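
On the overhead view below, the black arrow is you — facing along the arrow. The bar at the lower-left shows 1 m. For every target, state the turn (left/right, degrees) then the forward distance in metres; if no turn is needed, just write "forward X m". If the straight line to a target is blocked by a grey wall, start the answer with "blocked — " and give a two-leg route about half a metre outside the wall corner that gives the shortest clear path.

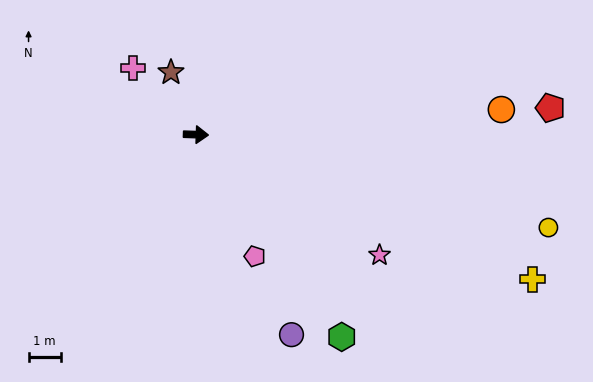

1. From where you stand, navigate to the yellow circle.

turn right 13°, forward 11.3 m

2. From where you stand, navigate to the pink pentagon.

turn right 62°, forward 4.2 m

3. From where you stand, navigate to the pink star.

turn right 31°, forward 6.8 m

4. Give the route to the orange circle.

turn left 7°, forward 9.5 m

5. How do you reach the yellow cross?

turn right 21°, forward 11.4 m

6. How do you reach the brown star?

turn left 114°, forward 2.1 m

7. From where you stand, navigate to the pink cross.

turn left 135°, forward 2.8 m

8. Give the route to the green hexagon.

turn right 52°, forward 7.8 m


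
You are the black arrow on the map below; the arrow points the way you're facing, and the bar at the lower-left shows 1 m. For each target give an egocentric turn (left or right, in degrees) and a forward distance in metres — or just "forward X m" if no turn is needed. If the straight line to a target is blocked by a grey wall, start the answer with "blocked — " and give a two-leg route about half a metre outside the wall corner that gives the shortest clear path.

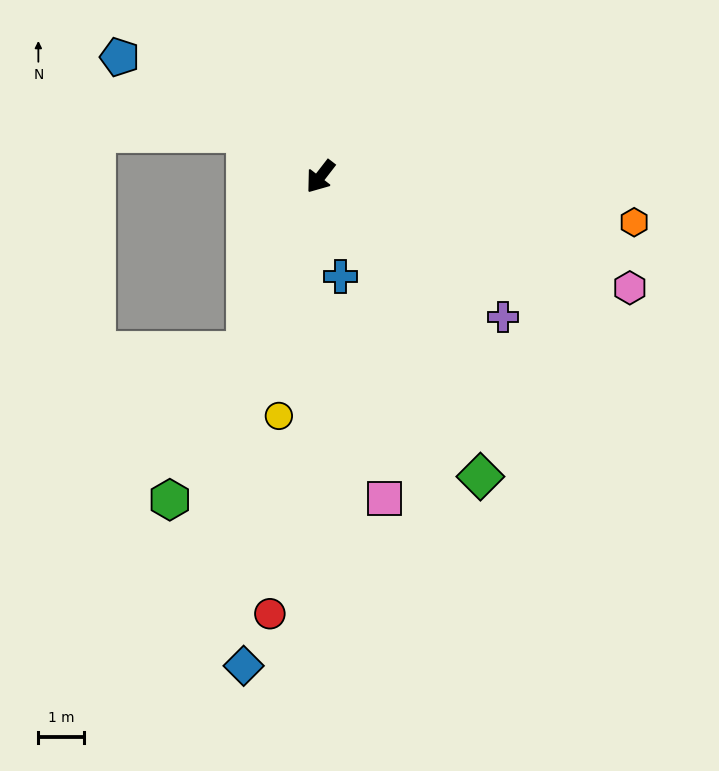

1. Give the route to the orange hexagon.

turn left 119°, forward 6.9 m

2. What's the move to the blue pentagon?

turn right 83°, forward 5.1 m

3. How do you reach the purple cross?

turn left 90°, forward 5.1 m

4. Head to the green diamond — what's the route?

turn left 66°, forward 7.5 m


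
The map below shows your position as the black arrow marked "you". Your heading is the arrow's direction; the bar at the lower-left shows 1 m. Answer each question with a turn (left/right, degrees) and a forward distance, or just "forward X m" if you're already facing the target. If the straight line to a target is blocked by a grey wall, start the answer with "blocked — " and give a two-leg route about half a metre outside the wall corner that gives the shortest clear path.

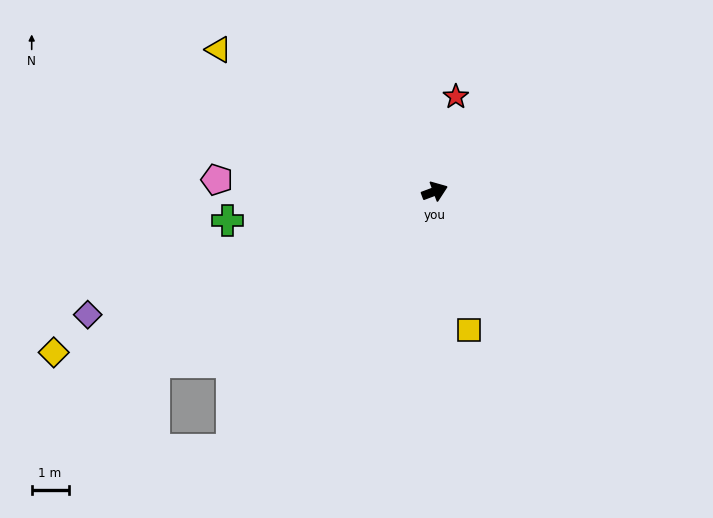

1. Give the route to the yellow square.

turn right 97°, forward 3.9 m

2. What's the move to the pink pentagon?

turn left 156°, forward 5.9 m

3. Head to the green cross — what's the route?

turn left 167°, forward 5.7 m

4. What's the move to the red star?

turn left 57°, forward 2.6 m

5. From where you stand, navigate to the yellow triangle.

turn left 126°, forward 7.0 m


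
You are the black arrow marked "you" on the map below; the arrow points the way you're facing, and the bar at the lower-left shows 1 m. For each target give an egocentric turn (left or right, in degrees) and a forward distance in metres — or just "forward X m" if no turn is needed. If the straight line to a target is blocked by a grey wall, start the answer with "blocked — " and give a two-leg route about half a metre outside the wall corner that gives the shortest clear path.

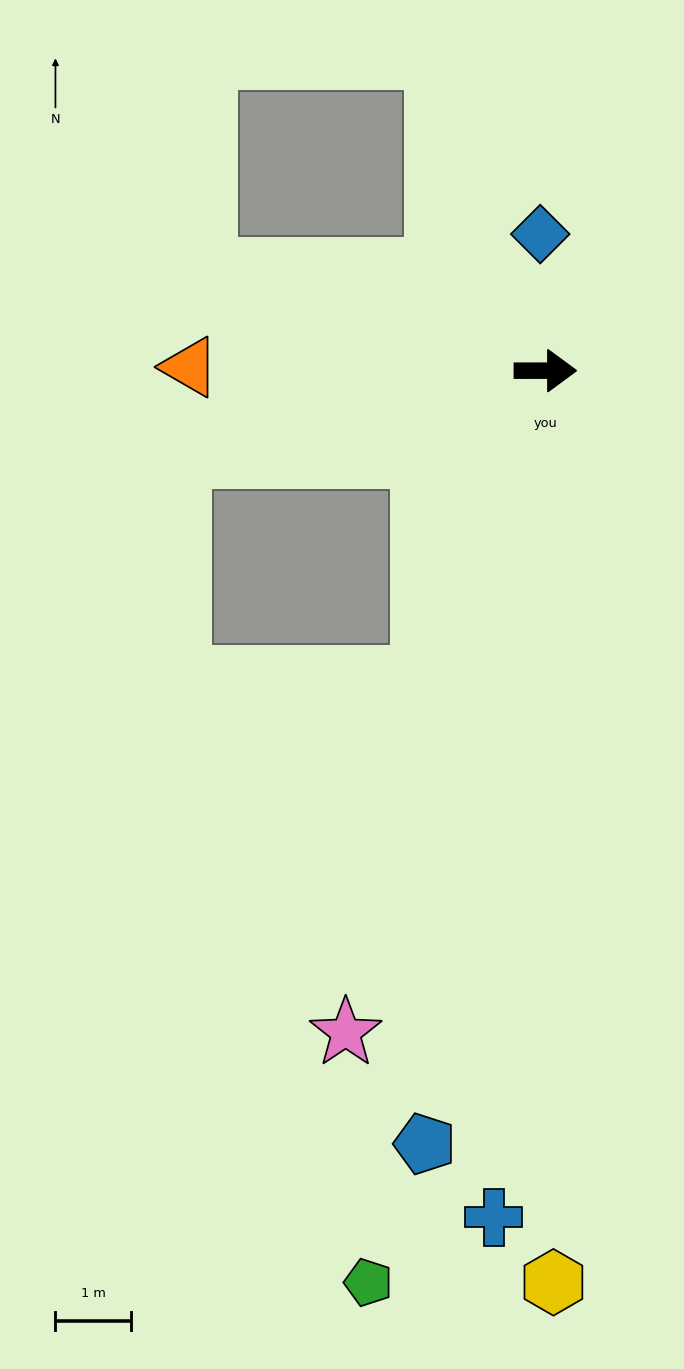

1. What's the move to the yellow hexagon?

turn right 90°, forward 12.1 m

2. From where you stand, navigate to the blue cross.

turn right 94°, forward 11.3 m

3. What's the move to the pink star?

turn right 107°, forward 9.2 m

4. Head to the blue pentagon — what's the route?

turn right 99°, forward 10.4 m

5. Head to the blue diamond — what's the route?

turn left 92°, forward 1.8 m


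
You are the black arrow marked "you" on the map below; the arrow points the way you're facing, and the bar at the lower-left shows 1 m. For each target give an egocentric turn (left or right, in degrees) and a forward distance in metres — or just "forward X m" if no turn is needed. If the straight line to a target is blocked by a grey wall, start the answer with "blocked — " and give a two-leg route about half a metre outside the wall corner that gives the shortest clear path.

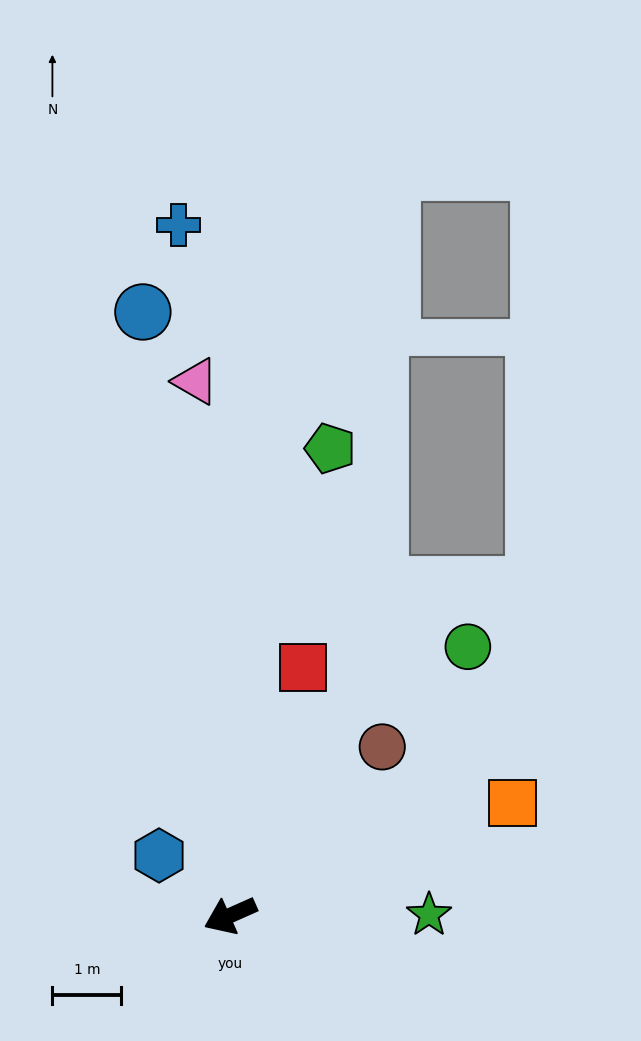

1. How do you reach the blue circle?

turn right 106°, forward 8.8 m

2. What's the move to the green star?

turn left 156°, forward 2.9 m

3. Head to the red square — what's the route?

turn right 130°, forward 3.8 m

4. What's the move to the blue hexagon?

turn right 64°, forward 1.3 m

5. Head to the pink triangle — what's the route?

turn right 110°, forward 7.8 m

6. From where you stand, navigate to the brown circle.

turn right 156°, forward 3.3 m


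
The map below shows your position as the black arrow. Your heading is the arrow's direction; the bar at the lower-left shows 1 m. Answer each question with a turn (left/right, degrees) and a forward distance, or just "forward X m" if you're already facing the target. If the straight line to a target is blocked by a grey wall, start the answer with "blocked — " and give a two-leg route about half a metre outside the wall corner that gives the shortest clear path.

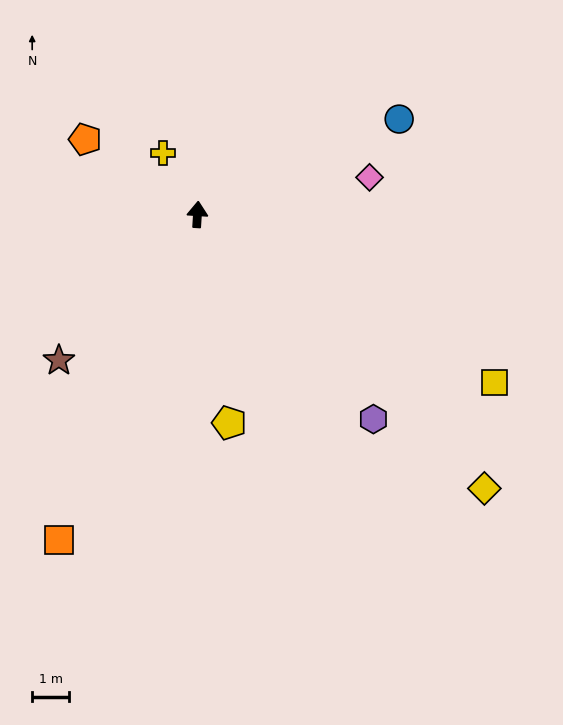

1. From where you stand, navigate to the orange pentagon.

turn left 60°, forward 3.7 m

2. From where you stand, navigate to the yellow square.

turn right 116°, forward 9.2 m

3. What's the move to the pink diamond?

turn right 74°, forward 4.8 m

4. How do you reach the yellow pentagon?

turn right 168°, forward 5.7 m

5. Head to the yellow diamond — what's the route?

turn right 130°, forward 10.7 m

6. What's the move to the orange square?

turn left 161°, forward 9.6 m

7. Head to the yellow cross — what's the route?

turn left 33°, forward 1.9 m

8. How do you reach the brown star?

turn left 140°, forward 5.4 m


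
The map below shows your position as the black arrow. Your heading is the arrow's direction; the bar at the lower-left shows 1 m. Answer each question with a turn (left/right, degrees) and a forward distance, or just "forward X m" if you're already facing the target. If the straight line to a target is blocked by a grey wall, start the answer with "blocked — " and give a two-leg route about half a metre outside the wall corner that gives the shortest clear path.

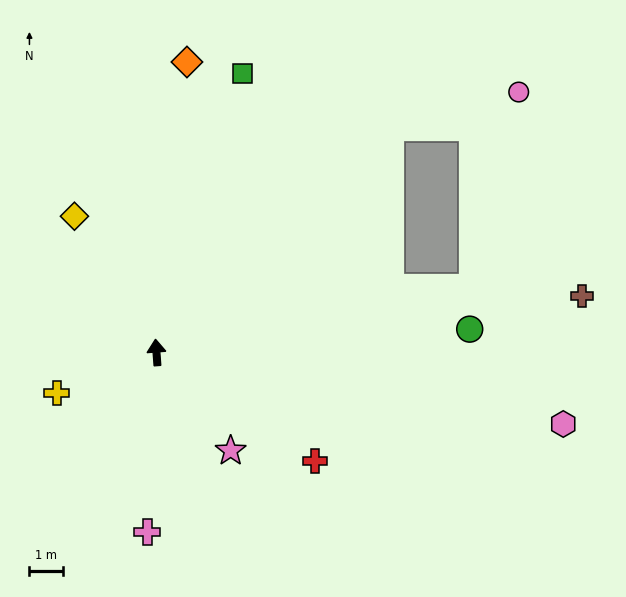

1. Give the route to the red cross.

turn right 129°, forward 5.7 m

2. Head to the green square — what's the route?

turn right 21°, forward 8.7 m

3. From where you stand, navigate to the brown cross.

turn right 87°, forward 12.8 m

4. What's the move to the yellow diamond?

turn left 27°, forward 4.7 m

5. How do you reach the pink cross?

turn left 173°, forward 5.3 m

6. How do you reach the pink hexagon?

turn right 104°, forward 12.3 m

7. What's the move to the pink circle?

blocked — turn right 50°, forward 9.6 m, then turn right 29°, forward 4.0 m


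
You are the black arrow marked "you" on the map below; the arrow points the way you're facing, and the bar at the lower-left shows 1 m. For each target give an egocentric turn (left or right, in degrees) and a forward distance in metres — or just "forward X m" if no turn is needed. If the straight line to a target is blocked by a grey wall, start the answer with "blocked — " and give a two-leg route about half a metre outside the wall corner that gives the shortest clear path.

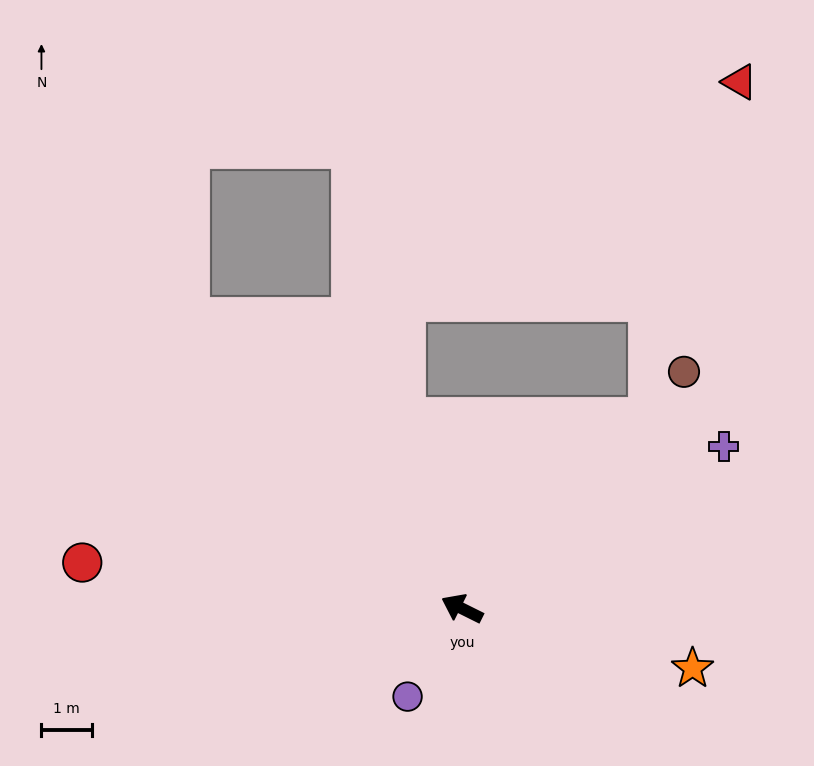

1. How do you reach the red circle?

turn left 20°, forward 7.6 m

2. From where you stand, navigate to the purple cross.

turn right 122°, forward 6.1 m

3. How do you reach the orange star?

turn right 168°, forward 4.7 m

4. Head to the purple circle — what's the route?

turn left 85°, forward 2.0 m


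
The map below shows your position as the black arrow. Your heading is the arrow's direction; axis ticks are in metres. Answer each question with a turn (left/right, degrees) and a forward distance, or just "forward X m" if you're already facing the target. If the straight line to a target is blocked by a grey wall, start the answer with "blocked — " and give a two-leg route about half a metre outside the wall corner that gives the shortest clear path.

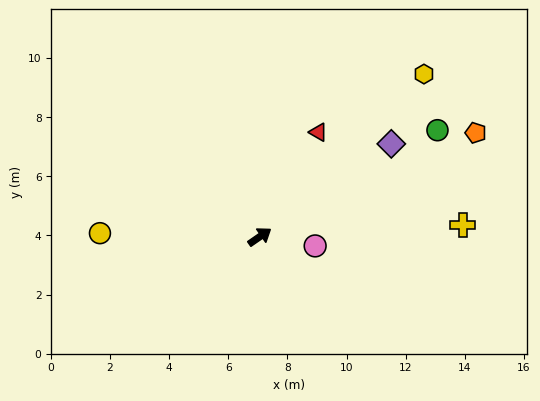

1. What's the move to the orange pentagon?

turn right 9°, forward 8.1 m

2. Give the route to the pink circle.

turn right 44°, forward 1.9 m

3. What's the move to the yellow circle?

turn left 144°, forward 5.4 m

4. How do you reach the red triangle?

turn left 26°, forward 4.1 m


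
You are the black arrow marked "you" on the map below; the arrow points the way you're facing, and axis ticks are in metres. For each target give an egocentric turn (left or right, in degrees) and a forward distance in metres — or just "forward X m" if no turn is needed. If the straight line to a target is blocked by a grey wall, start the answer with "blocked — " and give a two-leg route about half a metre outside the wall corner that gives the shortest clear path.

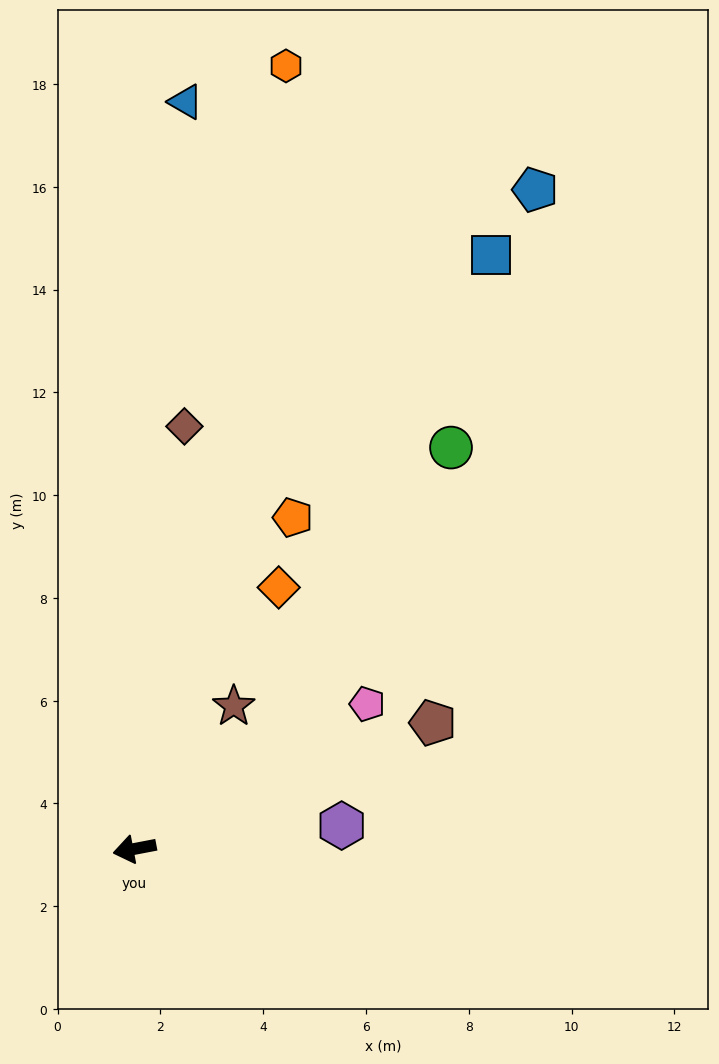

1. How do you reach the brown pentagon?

turn right 168°, forward 6.3 m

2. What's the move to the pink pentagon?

turn right 159°, forward 5.3 m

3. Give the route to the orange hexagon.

turn right 112°, forward 15.5 m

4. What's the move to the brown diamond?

turn right 108°, forward 8.3 m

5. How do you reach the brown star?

turn right 136°, forward 3.4 m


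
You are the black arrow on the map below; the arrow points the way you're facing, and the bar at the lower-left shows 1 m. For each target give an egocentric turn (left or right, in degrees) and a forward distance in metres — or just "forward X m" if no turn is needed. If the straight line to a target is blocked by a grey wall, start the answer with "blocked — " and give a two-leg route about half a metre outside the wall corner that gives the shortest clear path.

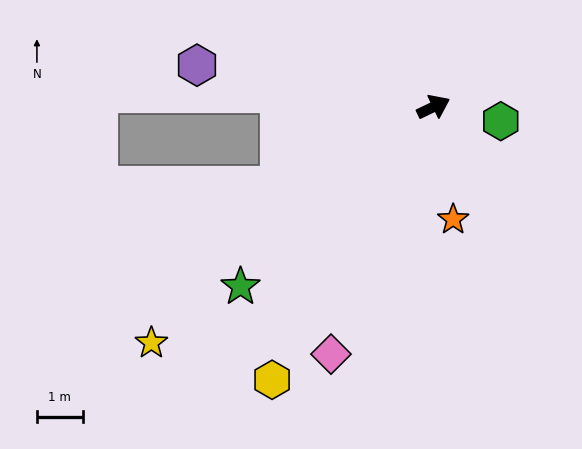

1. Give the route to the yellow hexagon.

turn right 146°, forward 6.9 m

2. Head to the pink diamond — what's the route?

turn right 138°, forward 5.9 m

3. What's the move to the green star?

turn right 163°, forward 5.8 m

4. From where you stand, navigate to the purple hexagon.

turn left 144°, forward 5.3 m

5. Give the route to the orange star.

turn right 106°, forward 2.5 m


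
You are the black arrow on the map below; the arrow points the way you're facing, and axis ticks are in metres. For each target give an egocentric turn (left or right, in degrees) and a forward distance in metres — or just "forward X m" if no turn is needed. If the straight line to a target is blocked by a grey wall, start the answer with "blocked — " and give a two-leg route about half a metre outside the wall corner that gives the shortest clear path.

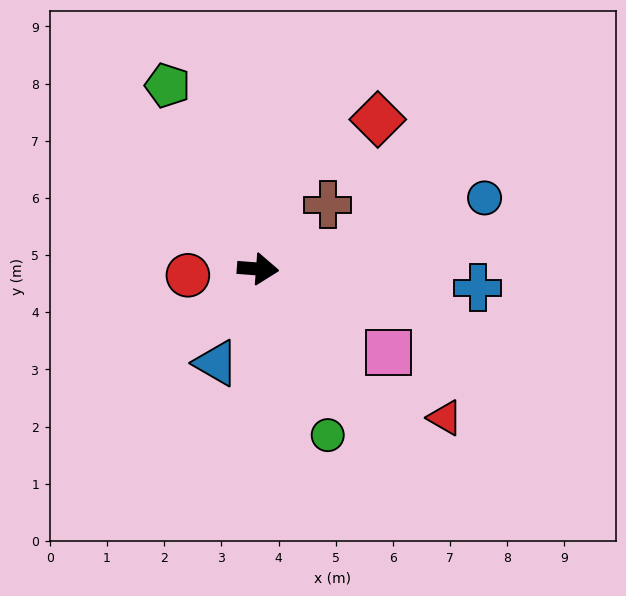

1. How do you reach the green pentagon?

turn left 121°, forward 3.6 m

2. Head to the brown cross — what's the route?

turn left 47°, forward 1.7 m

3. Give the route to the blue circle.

turn left 22°, forward 4.2 m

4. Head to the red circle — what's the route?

turn right 171°, forward 1.2 m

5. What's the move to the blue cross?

forward 3.9 m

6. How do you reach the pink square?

turn right 28°, forward 2.7 m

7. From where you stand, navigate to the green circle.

turn right 63°, forward 3.2 m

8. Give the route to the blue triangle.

turn right 110°, forward 1.8 m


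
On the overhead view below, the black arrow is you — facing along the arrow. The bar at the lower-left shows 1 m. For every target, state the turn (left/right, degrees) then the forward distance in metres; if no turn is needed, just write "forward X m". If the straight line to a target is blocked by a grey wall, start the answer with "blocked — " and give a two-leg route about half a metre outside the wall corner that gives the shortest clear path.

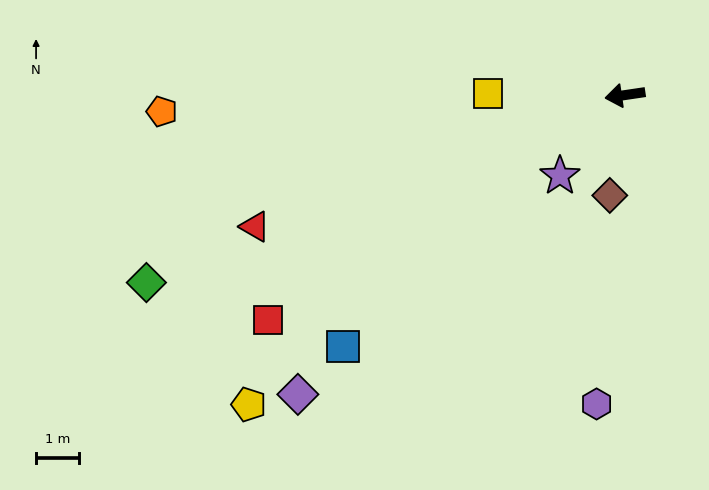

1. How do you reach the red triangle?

turn left 11°, forward 9.2 m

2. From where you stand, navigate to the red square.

turn left 24°, forward 9.9 m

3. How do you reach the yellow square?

turn right 9°, forward 3.2 m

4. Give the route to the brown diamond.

turn left 73°, forward 2.4 m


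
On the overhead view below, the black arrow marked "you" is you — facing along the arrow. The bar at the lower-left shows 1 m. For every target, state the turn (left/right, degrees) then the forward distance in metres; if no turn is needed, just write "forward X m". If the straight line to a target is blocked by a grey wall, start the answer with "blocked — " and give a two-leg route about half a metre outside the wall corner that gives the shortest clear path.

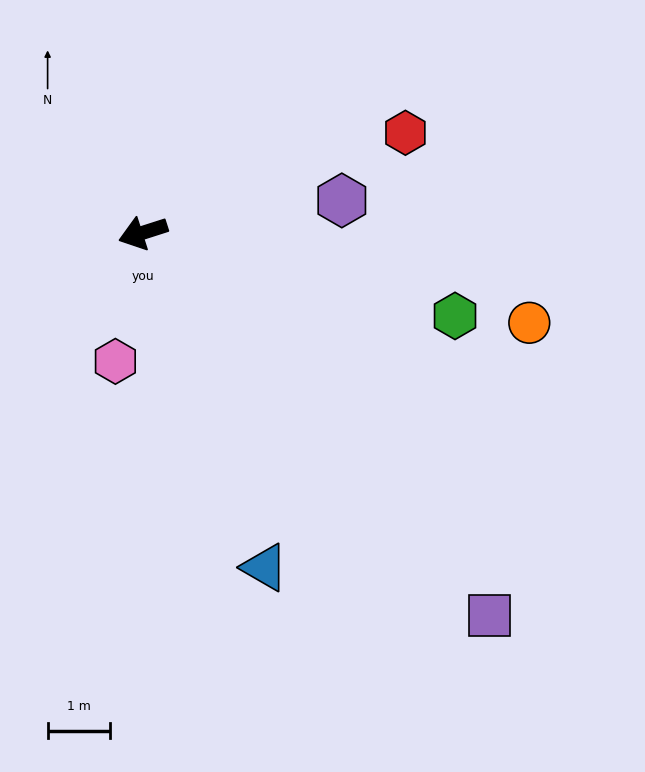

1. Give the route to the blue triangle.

turn left 92°, forward 5.7 m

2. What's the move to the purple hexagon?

turn left 171°, forward 3.2 m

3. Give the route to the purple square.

turn left 114°, forward 8.2 m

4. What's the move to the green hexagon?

turn left 147°, forward 5.1 m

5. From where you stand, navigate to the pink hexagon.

turn left 60°, forward 2.1 m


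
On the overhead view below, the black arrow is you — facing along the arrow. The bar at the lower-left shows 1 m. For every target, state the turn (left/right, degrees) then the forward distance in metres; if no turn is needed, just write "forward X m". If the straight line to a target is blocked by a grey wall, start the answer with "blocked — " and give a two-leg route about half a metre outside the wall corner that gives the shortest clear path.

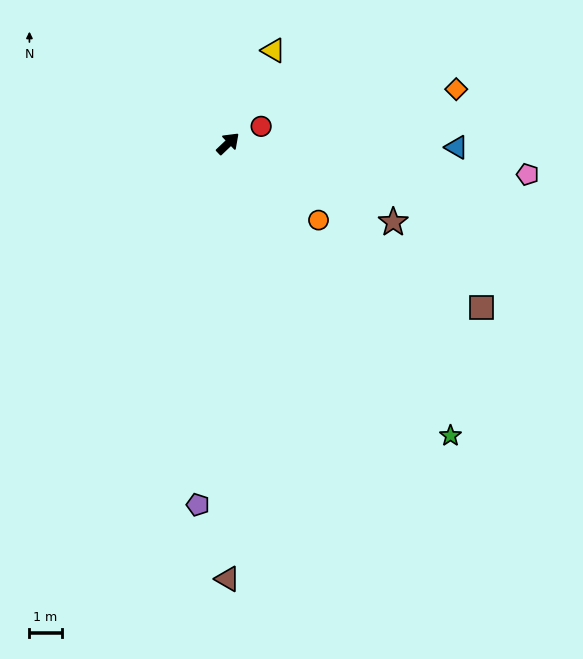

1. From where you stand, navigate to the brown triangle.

turn right 134°, forward 13.5 m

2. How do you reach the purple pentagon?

turn right 138°, forward 11.3 m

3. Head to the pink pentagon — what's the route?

turn right 49°, forward 9.4 m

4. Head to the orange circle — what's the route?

turn right 84°, forward 3.7 m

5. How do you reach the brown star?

turn right 69°, forward 5.7 m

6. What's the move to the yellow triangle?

turn left 20°, forward 3.2 m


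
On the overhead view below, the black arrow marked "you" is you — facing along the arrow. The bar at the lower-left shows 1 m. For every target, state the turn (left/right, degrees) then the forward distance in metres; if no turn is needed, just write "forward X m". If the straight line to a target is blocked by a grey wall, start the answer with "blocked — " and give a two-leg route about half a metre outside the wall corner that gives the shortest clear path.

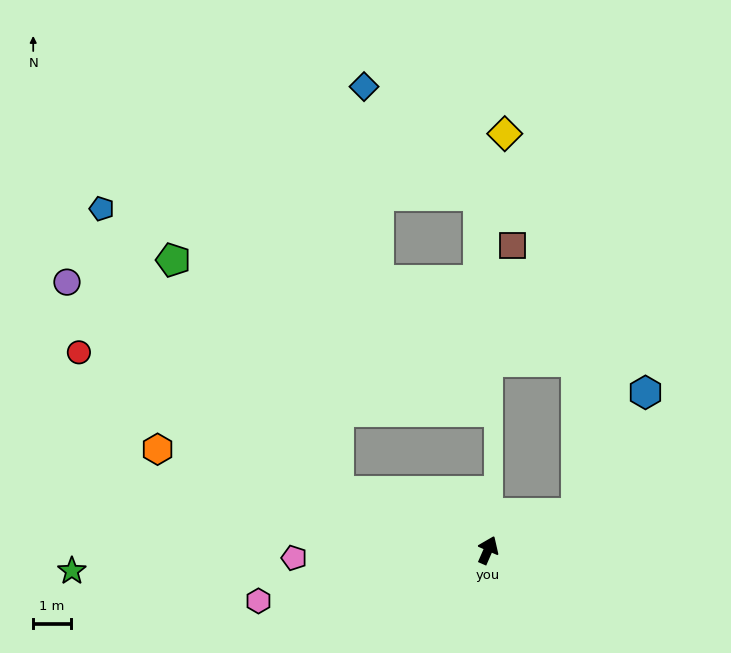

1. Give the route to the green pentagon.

blocked — turn left 92°, forward 4.2 m, then turn right 33°, forward 7.5 m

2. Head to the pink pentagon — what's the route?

turn left 116°, forward 5.1 m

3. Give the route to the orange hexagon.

turn left 97°, forward 9.1 m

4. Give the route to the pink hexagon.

turn left 126°, forward 6.2 m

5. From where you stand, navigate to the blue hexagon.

blocked — turn right 45°, forward 2.5 m, then turn left 39°, forward 3.7 m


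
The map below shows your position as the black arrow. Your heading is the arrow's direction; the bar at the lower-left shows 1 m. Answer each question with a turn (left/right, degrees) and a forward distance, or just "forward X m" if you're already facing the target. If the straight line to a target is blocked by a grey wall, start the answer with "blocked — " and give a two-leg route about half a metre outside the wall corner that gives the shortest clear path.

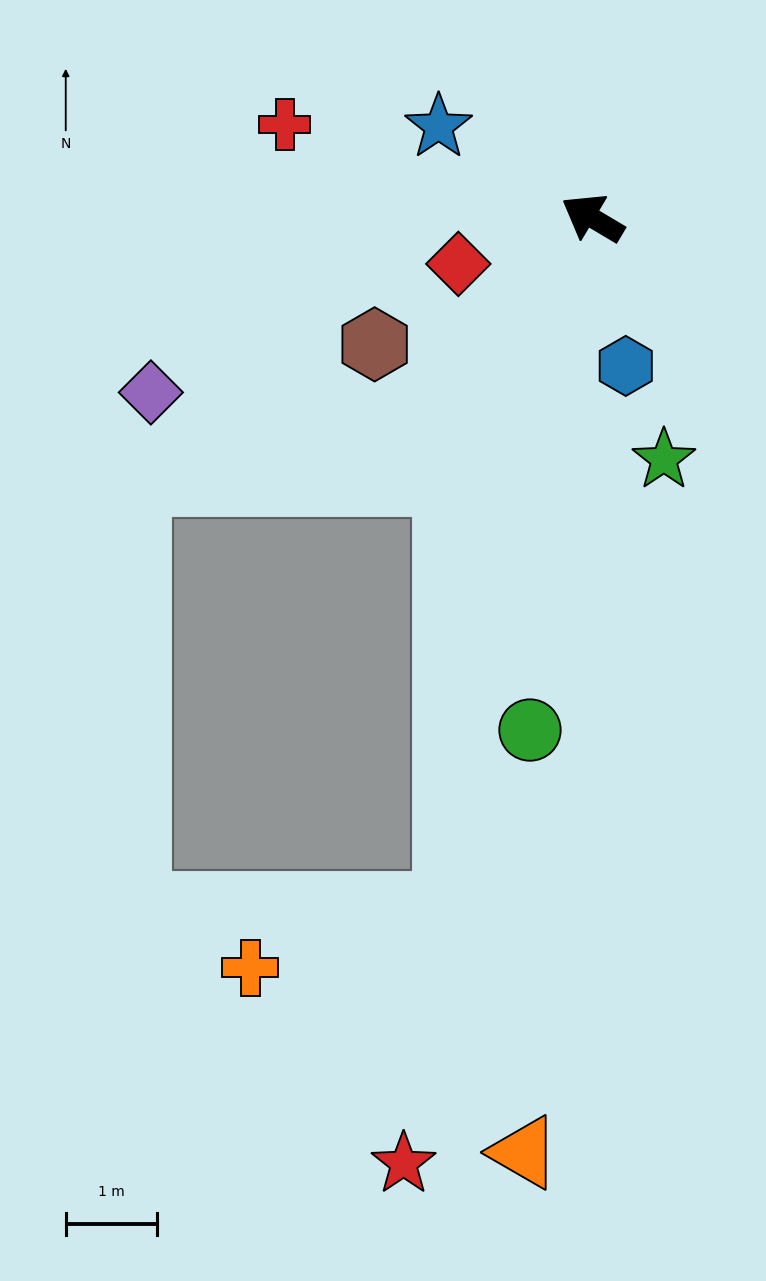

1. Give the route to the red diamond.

turn left 50°, forward 1.6 m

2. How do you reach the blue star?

forward 2.0 m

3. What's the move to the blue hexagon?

turn left 133°, forward 1.7 m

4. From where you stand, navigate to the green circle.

turn left 114°, forward 5.7 m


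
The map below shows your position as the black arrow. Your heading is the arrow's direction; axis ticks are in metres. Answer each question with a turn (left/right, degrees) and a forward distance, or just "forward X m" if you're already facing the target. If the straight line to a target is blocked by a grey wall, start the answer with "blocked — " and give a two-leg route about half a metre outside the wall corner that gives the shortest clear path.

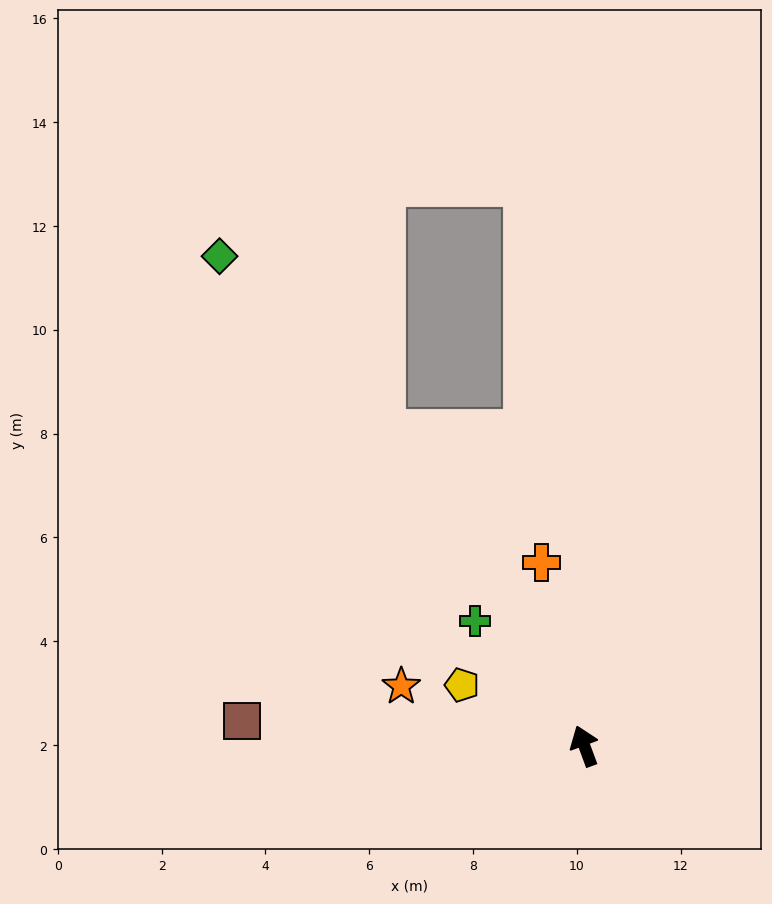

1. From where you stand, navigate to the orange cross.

turn right 7°, forward 3.6 m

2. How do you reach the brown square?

turn left 66°, forward 6.6 m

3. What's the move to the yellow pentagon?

turn left 43°, forward 2.6 m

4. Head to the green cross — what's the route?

turn left 21°, forward 3.2 m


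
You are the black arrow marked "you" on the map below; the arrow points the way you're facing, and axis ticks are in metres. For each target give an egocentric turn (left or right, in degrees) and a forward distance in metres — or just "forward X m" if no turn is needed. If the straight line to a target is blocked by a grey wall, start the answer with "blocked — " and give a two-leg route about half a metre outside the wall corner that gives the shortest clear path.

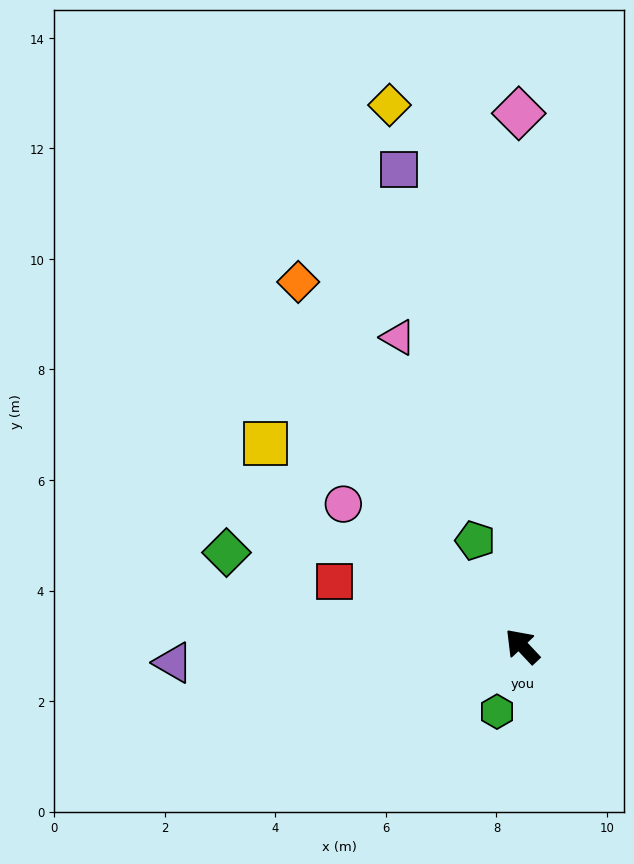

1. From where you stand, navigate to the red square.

turn left 28°, forward 3.6 m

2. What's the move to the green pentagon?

turn right 19°, forward 2.1 m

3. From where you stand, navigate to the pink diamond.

turn right 43°, forward 9.6 m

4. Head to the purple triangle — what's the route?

turn left 49°, forward 6.3 m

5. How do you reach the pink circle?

turn left 8°, forward 4.1 m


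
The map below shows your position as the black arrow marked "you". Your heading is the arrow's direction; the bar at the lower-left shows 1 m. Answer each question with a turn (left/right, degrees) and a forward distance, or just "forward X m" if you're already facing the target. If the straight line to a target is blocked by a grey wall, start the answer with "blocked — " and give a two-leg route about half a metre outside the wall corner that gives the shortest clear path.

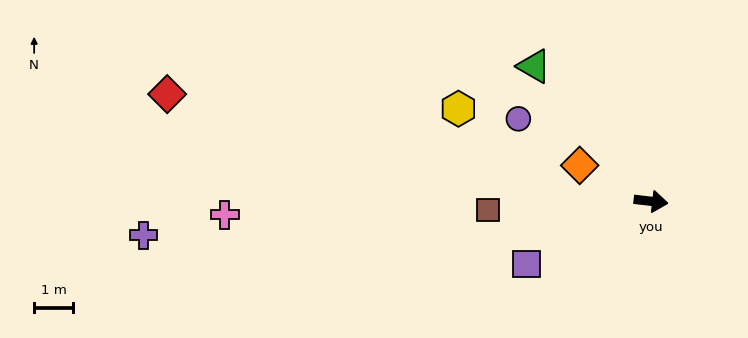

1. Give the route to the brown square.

turn right 170°, forward 4.2 m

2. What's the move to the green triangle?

turn left 138°, forward 4.6 m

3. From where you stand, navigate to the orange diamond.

turn left 160°, forward 2.0 m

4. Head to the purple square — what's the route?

turn right 147°, forward 3.6 m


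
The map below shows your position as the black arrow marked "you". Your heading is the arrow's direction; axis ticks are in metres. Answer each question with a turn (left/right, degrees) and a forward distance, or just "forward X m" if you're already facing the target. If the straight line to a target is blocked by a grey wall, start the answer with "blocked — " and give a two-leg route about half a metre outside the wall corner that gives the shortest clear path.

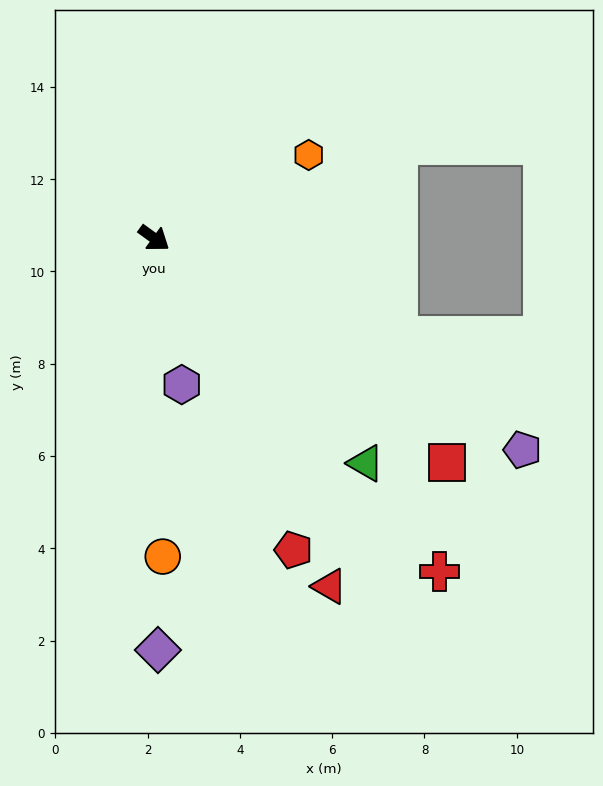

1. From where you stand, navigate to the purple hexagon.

turn right 43°, forward 3.2 m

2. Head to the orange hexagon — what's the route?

turn left 64°, forward 3.8 m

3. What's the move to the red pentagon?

turn right 30°, forward 7.4 m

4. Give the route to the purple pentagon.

turn left 6°, forward 9.2 m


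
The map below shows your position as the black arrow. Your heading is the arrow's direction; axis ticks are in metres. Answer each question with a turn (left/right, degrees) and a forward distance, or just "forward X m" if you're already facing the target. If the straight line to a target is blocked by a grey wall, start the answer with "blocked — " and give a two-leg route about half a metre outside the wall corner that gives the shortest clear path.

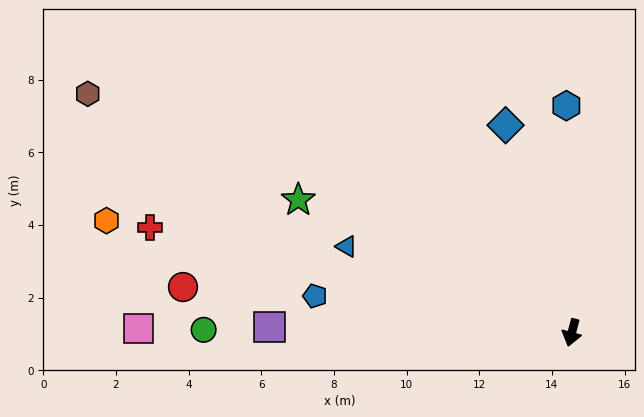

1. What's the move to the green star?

turn right 101°, forward 8.4 m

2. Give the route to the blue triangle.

turn right 96°, forward 6.6 m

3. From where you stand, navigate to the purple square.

turn right 76°, forward 8.3 m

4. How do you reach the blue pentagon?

turn right 83°, forward 7.1 m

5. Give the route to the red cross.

turn right 89°, forward 12.0 m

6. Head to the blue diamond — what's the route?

turn right 147°, forward 6.0 m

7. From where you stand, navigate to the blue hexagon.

turn right 164°, forward 6.3 m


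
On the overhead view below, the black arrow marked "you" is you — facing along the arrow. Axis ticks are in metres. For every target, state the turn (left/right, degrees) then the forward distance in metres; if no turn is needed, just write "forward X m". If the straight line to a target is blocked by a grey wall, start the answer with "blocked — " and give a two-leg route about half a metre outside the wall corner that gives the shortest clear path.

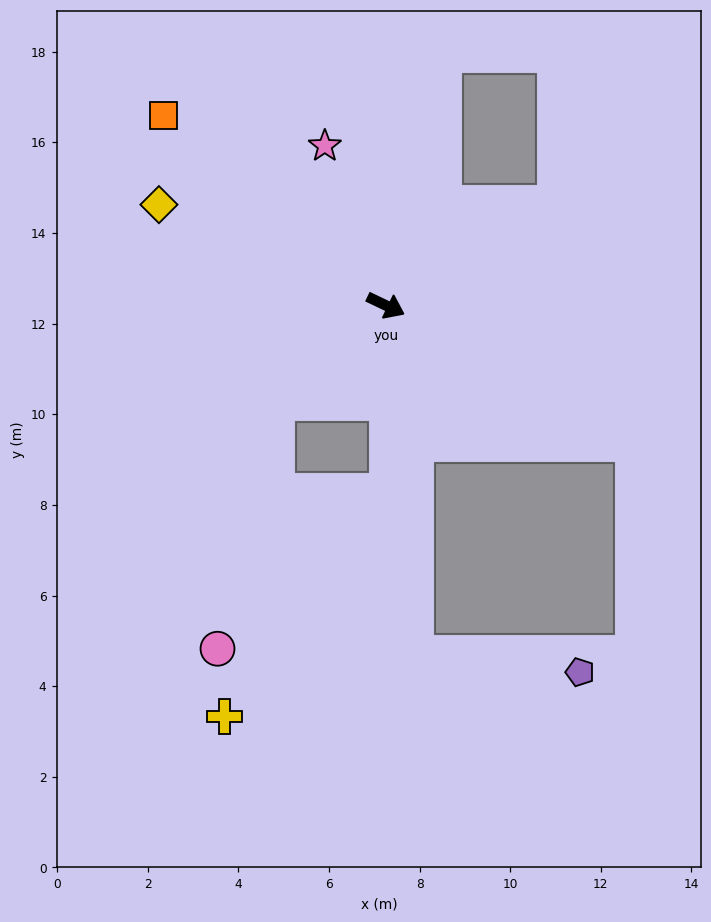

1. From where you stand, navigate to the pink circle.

blocked — turn right 113°, forward 3.2 m, then turn left 35°, forward 5.6 m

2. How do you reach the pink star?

turn left 136°, forward 3.8 m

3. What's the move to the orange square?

turn left 165°, forward 6.4 m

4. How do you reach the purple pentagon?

blocked — turn right 60°, forward 7.7 m, then turn left 80°, forward 3.7 m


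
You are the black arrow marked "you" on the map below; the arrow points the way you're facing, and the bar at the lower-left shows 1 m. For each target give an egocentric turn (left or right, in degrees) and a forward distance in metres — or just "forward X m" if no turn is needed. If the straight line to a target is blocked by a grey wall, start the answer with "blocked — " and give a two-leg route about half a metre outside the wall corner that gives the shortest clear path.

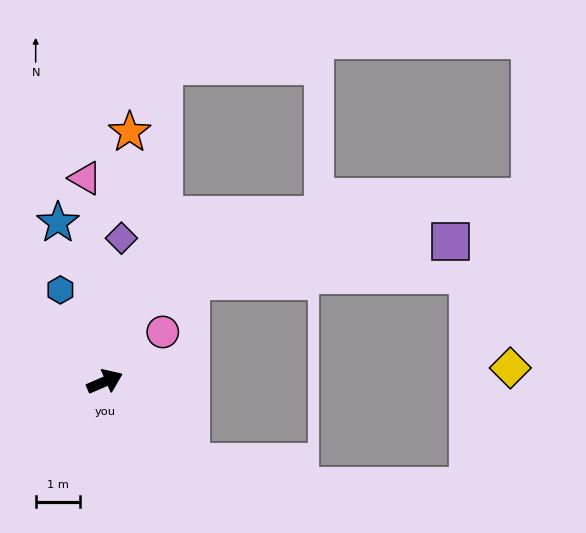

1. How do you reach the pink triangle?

turn left 72°, forward 4.6 m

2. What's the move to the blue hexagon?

turn left 92°, forward 2.3 m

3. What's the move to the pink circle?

turn left 17°, forward 1.7 m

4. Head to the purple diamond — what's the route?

turn left 60°, forward 3.3 m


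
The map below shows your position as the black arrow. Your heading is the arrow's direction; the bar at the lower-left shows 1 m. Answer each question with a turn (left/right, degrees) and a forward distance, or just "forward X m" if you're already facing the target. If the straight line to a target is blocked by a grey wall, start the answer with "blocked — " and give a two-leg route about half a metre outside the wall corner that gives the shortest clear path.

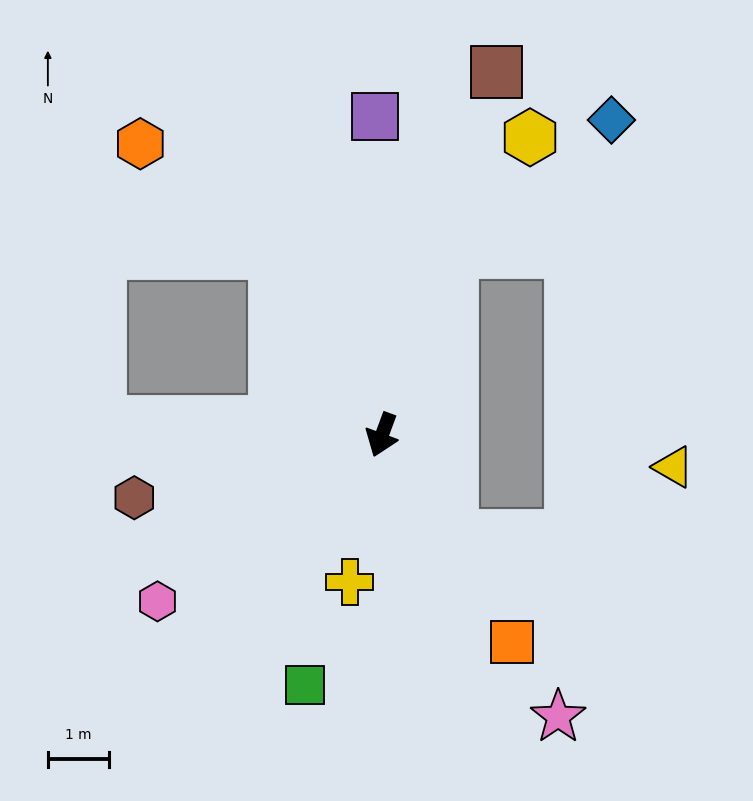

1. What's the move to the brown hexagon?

turn right 56°, forward 4.2 m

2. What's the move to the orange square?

turn left 52°, forward 4.0 m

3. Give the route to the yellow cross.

turn left 8°, forward 2.5 m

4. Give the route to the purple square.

turn right 158°, forward 5.2 m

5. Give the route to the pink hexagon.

turn right 33°, forward 4.6 m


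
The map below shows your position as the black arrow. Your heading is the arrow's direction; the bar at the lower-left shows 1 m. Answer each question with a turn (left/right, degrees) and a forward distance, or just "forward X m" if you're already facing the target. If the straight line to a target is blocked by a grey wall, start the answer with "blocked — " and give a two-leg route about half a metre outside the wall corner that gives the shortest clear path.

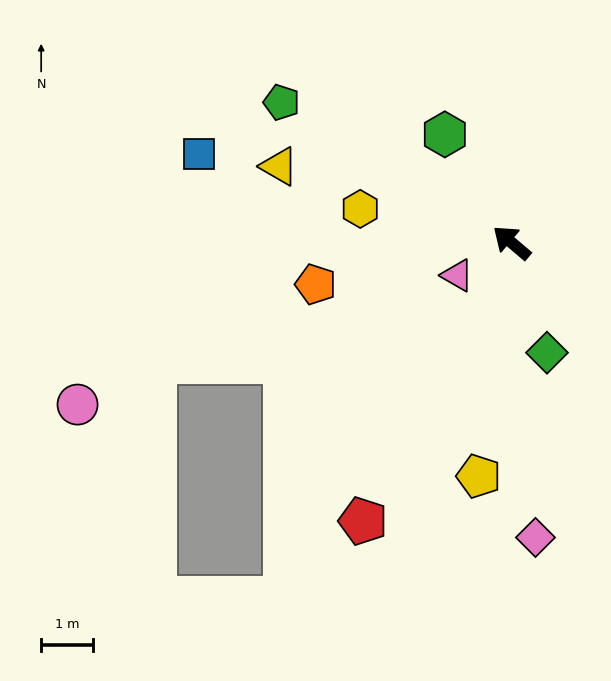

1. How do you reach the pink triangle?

turn left 71°, forward 1.2 m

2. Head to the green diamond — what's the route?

turn left 148°, forward 2.2 m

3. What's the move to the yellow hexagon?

turn left 28°, forward 3.0 m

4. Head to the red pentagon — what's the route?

turn left 102°, forward 6.1 m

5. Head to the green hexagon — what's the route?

turn right 18°, forward 2.5 m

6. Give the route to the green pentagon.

turn left 9°, forward 5.2 m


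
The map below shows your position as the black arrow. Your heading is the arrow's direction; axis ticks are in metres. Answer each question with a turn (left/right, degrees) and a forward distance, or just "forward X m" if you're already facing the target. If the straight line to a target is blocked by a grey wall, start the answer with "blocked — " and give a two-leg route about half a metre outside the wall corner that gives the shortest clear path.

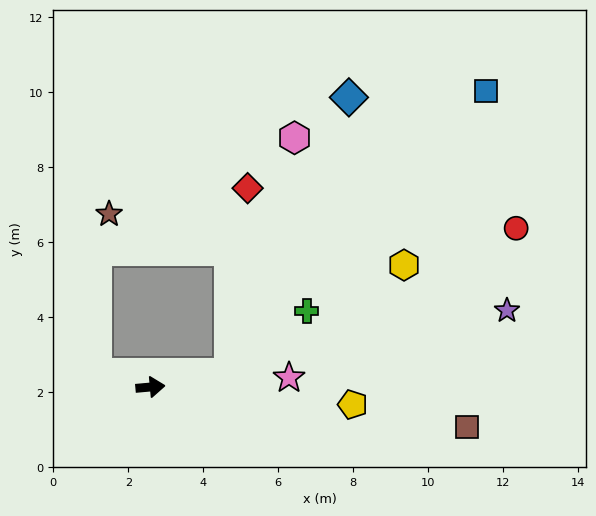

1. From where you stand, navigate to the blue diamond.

blocked — turn left 4°, forward 2.2 m, then turn left 58°, forward 8.0 m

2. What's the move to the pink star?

forward 3.7 m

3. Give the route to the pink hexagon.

blocked — turn left 4°, forward 2.2 m, then turn left 66°, forward 6.5 m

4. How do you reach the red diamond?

blocked — turn left 4°, forward 2.2 m, then turn left 75°, forward 5.0 m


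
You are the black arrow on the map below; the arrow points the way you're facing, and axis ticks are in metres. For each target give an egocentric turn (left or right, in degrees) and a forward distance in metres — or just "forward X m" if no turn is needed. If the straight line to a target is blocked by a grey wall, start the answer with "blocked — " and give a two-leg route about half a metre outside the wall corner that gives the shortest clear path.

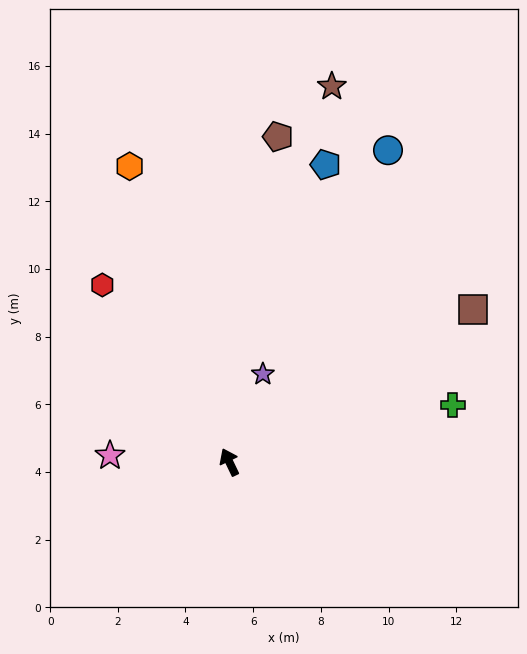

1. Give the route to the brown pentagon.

turn right 34°, forward 9.7 m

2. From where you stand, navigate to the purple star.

turn right 47°, forward 2.8 m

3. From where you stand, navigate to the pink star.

turn left 61°, forward 3.5 m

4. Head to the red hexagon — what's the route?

turn left 10°, forward 6.4 m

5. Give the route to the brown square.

turn right 84°, forward 8.5 m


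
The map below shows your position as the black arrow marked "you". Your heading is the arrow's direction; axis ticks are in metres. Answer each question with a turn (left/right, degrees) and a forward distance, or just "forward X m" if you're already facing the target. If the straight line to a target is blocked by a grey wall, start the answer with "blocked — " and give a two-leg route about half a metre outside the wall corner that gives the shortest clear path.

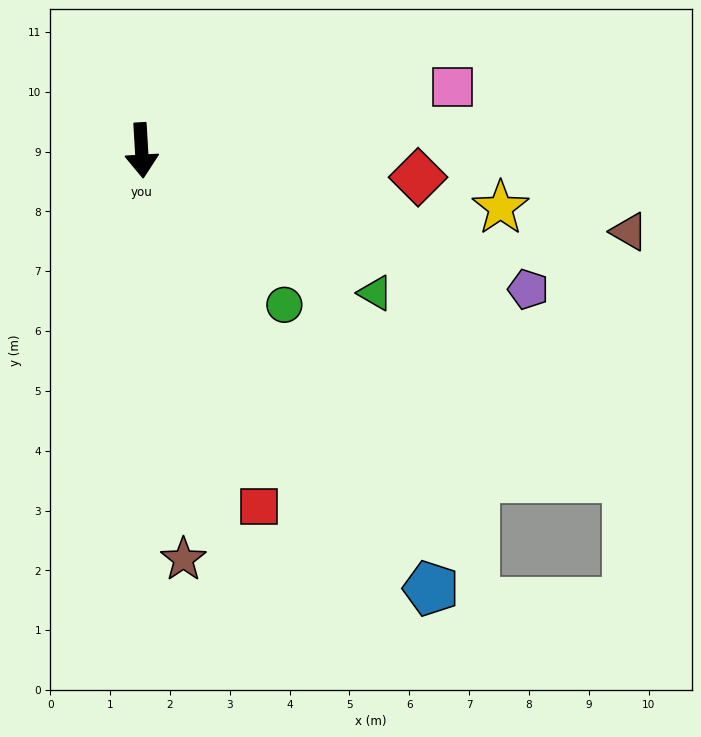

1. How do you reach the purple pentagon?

turn left 67°, forward 6.9 m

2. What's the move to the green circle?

turn left 39°, forward 3.5 m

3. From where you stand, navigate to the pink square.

turn left 98°, forward 5.3 m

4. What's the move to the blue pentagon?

turn left 30°, forward 8.8 m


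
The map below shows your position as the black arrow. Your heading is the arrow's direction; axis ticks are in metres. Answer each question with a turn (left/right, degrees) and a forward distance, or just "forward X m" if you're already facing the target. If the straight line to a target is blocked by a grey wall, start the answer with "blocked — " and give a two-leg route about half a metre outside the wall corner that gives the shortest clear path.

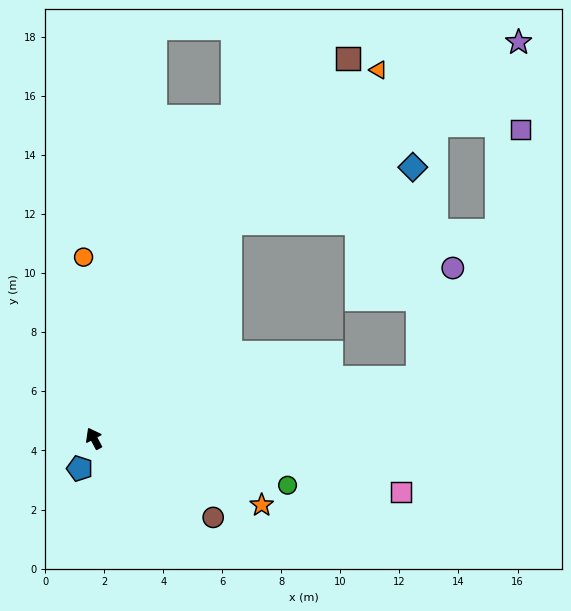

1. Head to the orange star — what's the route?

turn right 140°, forward 6.1 m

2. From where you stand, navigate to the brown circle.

turn right 152°, forward 4.8 m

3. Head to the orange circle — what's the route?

turn right 25°, forward 6.1 m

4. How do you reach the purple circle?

blocked — turn right 108°, forward 11.2 m, then turn left 62°, forward 3.9 m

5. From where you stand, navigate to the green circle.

turn right 132°, forward 6.7 m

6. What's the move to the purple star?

blocked — turn right 60°, forward 8.6 m, then turn right 26°, forward 11.5 m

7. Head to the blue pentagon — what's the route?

turn left 127°, forward 1.1 m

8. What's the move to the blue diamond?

blocked — turn right 60°, forward 8.6 m, then turn right 41°, forward 6.5 m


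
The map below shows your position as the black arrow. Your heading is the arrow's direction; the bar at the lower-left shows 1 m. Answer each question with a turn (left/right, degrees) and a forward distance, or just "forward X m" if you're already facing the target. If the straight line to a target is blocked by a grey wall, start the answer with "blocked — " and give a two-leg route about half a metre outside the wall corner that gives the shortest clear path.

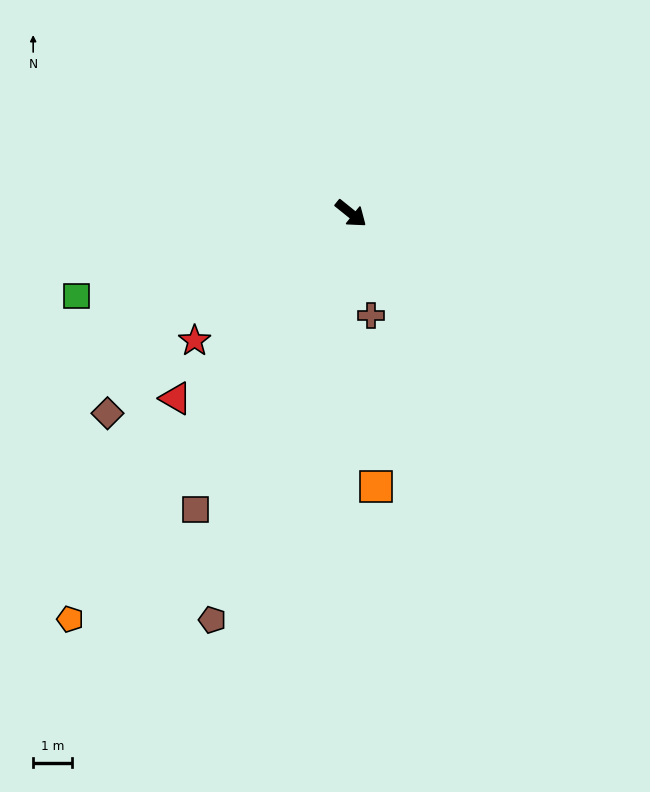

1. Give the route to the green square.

turn right 125°, forward 7.3 m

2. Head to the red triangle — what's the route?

turn right 95°, forward 6.5 m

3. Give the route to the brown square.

turn right 79°, forward 8.6 m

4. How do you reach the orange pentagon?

turn right 86°, forward 12.6 m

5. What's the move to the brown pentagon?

turn right 70°, forward 11.0 m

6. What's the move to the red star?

turn right 102°, forward 5.2 m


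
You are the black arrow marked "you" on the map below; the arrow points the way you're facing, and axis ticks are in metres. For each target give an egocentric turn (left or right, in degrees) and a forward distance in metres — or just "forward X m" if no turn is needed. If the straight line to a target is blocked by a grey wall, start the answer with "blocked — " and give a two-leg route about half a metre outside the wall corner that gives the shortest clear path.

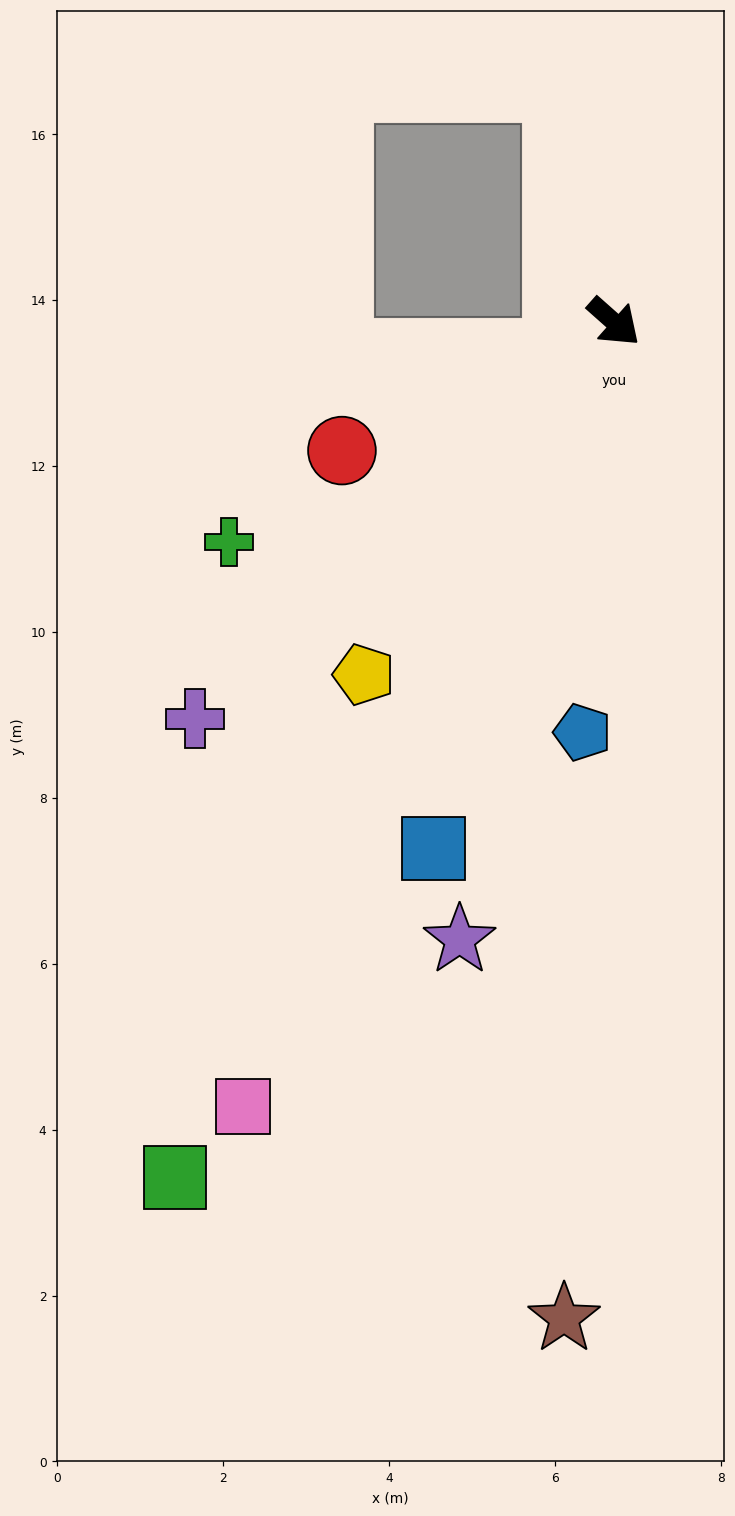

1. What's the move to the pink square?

turn right 74°, forward 10.5 m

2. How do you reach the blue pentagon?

turn right 53°, forward 5.0 m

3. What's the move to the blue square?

turn right 67°, forward 6.7 m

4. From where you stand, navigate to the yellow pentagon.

turn right 84°, forward 5.2 m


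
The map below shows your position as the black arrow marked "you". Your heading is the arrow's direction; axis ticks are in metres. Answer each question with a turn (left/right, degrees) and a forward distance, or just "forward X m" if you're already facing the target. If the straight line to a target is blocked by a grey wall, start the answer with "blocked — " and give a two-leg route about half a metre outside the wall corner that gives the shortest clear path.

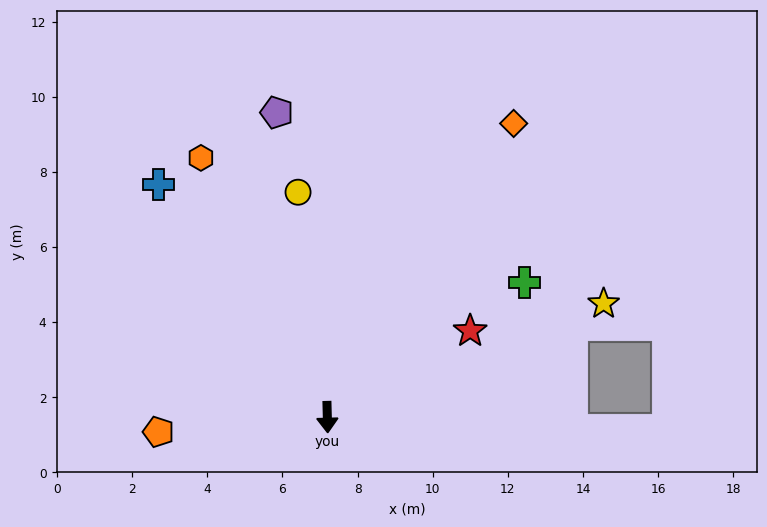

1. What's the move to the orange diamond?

turn left 146°, forward 9.3 m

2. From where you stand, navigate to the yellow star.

turn left 111°, forward 8.0 m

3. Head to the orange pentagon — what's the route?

turn right 86°, forward 4.5 m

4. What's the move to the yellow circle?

turn right 174°, forward 6.0 m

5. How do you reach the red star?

turn left 120°, forward 4.4 m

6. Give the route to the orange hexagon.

turn right 155°, forward 7.7 m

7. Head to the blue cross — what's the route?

turn right 146°, forward 7.7 m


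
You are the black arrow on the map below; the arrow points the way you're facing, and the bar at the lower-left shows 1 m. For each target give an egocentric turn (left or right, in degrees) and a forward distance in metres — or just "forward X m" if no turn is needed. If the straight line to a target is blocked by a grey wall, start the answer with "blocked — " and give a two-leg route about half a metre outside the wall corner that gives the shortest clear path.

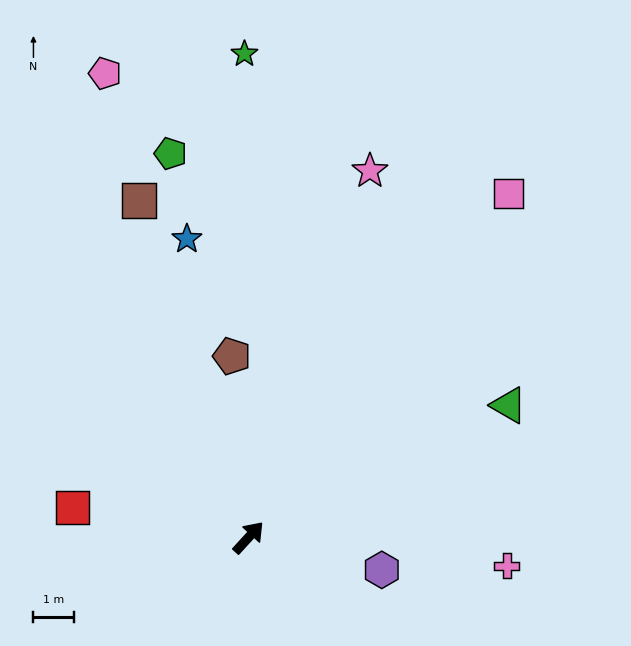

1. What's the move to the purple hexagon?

turn right 61°, forward 3.3 m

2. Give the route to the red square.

turn left 123°, forward 4.4 m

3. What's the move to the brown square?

turn left 60°, forward 8.6 m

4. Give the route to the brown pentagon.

turn left 48°, forward 4.4 m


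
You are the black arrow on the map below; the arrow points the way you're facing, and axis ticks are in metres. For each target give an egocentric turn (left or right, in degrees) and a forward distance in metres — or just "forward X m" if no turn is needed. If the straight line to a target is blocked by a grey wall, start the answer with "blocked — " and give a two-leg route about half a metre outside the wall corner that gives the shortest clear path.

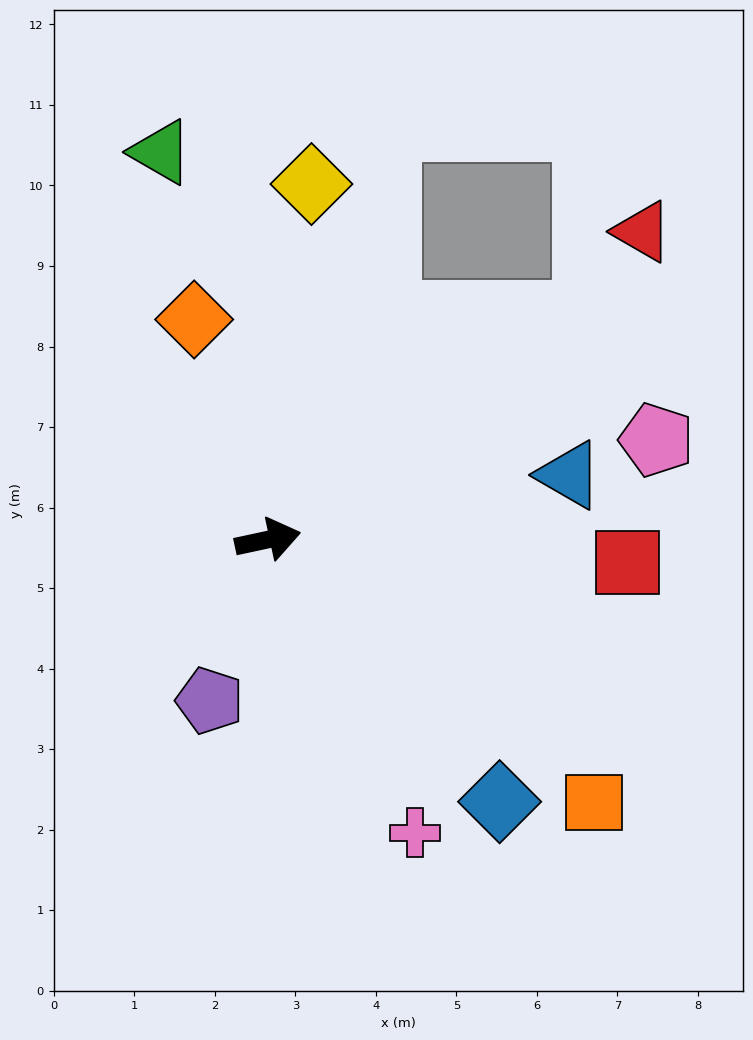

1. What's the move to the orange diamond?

turn left 96°, forward 2.9 m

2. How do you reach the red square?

turn right 16°, forward 4.5 m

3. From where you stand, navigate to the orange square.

turn right 51°, forward 5.2 m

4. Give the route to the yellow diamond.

turn left 71°, forward 4.4 m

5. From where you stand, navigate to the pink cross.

turn right 75°, forward 4.1 m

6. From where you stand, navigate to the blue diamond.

turn right 61°, forward 4.3 m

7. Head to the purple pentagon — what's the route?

turn right 122°, forward 2.1 m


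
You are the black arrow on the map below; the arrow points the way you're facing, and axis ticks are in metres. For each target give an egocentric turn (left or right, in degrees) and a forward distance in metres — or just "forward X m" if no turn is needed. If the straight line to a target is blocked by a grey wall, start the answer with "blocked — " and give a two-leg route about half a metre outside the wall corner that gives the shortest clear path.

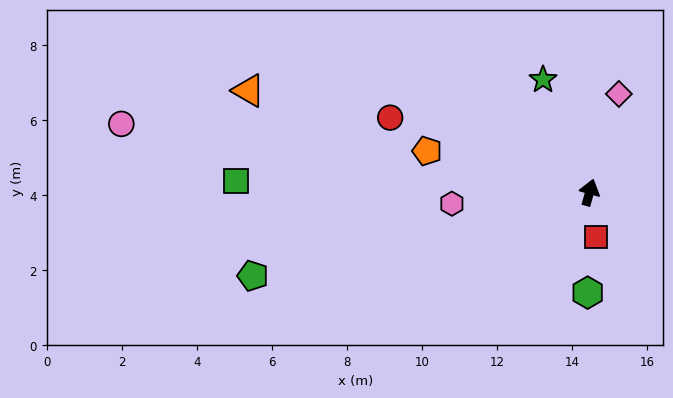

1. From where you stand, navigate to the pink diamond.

forward 2.7 m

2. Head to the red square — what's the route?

turn right 156°, forward 1.2 m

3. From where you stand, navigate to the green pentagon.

turn left 120°, forward 9.3 m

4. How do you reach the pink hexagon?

turn left 110°, forward 3.7 m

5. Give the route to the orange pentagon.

turn left 91°, forward 4.5 m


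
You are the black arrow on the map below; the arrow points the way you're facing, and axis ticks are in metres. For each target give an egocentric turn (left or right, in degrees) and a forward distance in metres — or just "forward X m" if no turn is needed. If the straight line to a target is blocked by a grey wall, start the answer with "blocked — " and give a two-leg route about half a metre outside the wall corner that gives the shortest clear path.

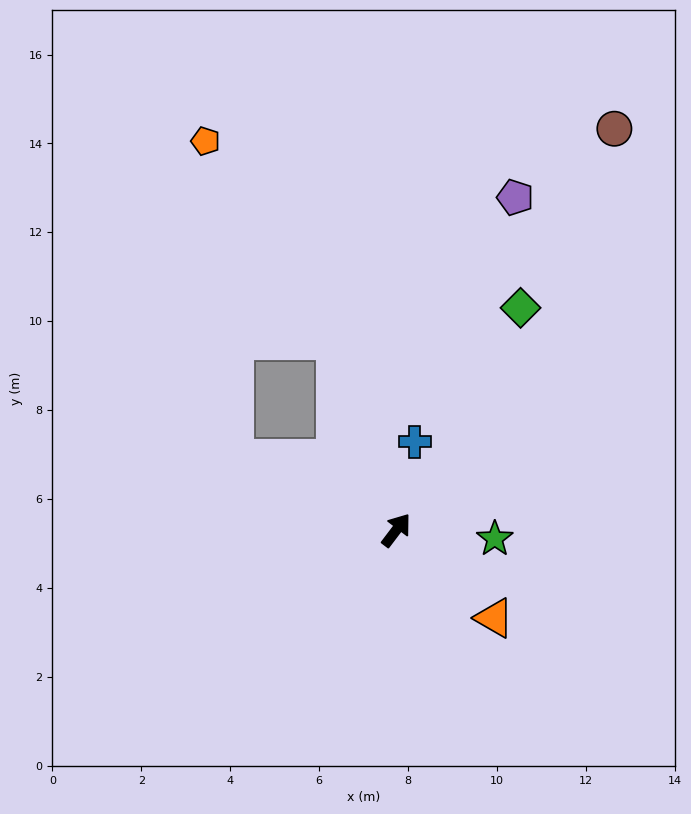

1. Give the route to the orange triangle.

turn right 95°, forward 3.0 m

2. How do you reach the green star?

turn right 58°, forward 2.2 m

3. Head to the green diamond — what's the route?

turn left 8°, forward 5.7 m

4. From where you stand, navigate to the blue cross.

turn left 25°, forward 2.0 m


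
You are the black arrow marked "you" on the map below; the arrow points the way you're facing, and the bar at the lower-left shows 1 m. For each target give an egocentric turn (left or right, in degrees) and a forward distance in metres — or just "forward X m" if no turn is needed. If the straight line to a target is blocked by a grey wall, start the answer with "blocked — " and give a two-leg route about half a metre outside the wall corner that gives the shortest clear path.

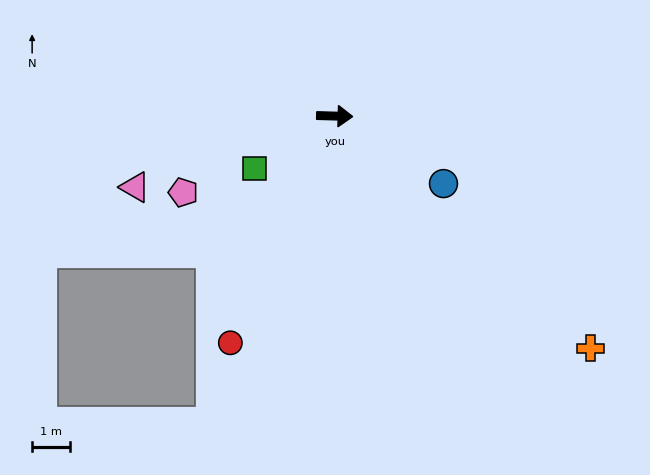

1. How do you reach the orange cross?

turn right 41°, forward 9.0 m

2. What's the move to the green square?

turn right 145°, forward 2.5 m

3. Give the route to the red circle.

turn right 113°, forward 6.5 m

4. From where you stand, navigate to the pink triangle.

turn right 159°, forward 5.5 m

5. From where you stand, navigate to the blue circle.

turn right 30°, forward 3.3 m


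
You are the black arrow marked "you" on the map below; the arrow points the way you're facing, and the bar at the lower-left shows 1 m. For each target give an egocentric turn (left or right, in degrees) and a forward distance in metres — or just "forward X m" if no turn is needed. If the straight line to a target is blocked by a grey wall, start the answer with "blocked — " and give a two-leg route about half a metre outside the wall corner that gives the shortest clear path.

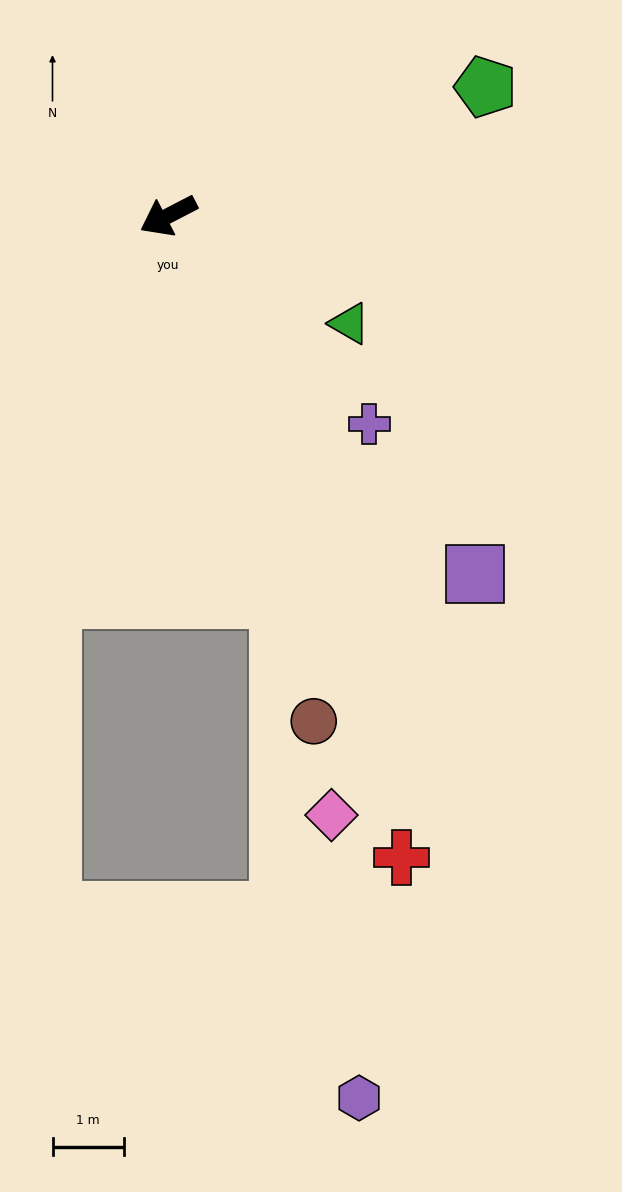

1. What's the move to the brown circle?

turn left 79°, forward 7.4 m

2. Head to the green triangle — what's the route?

turn left 122°, forward 3.0 m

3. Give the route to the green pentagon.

turn left 175°, forward 4.8 m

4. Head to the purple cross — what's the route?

turn left 107°, forward 4.1 m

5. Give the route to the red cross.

turn left 83°, forward 9.6 m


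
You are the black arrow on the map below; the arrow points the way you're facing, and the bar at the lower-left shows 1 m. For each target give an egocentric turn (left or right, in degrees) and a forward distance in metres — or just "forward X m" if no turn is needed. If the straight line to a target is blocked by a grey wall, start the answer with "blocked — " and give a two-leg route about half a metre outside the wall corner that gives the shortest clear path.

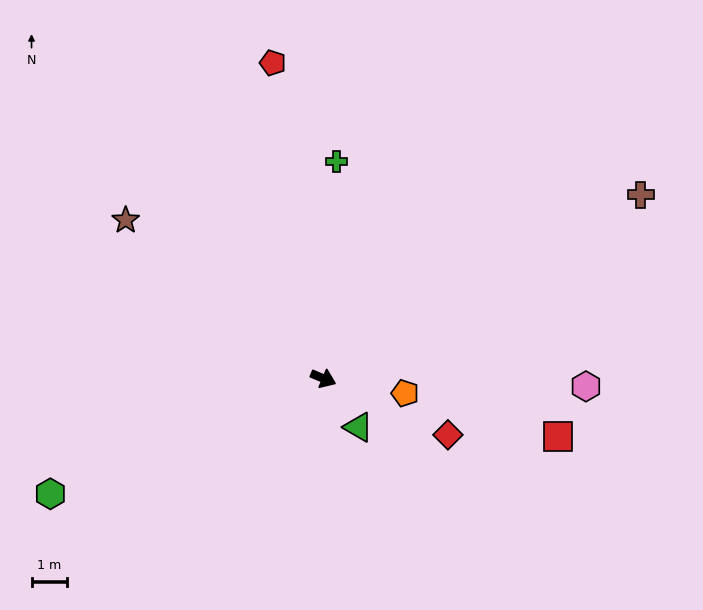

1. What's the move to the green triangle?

turn right 31°, forward 1.7 m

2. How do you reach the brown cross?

turn left 53°, forward 10.3 m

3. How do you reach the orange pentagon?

turn left 13°, forward 2.3 m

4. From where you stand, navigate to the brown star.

turn left 164°, forward 7.1 m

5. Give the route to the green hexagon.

turn right 134°, forward 8.3 m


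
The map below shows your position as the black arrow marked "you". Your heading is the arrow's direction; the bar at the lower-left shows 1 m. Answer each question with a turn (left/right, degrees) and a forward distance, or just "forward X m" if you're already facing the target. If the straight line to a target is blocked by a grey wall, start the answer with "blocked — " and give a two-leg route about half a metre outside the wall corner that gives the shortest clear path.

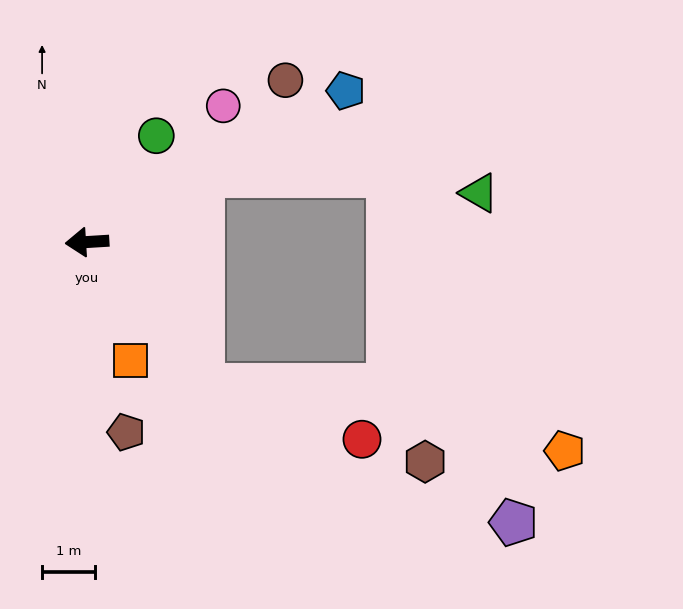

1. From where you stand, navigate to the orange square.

turn left 107°, forward 2.4 m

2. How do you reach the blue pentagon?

turn right 153°, forward 5.7 m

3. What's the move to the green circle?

turn right 127°, forward 2.4 m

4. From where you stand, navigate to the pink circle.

turn right 139°, forward 3.7 m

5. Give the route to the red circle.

blocked — turn left 125°, forward 3.5 m, then turn left 33°, forward 3.2 m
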